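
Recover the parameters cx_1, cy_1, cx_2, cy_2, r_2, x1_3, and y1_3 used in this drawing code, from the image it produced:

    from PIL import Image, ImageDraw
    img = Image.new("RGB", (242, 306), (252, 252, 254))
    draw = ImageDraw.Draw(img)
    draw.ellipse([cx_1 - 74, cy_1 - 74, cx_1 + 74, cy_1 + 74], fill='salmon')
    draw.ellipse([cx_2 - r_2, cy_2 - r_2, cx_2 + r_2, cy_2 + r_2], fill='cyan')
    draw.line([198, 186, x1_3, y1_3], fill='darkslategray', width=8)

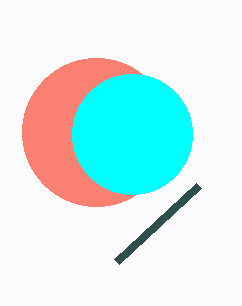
cx_1 = 96; cy_1 = 132; cx_2 = 132; cy_2 = 134; r_2 = 60; x1_3 = 116; y1_3 = 262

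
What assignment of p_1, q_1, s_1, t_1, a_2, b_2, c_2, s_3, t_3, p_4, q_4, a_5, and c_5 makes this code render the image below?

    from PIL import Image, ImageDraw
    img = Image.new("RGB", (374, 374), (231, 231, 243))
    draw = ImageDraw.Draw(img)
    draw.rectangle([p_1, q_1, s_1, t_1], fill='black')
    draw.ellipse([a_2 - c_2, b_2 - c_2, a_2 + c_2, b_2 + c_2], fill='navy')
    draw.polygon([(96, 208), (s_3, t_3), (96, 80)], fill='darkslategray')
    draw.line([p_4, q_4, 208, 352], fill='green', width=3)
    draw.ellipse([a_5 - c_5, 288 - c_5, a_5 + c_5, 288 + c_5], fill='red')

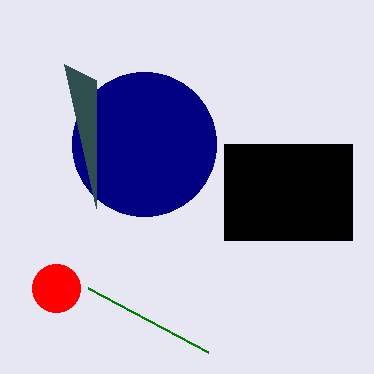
p_1 = 224
q_1 = 144
s_1 = 352
t_1 = 240
a_2 = 144
b_2 = 144
c_2 = 72
s_3 = 64
t_3 = 64
p_4 = 88
q_4 = 288
a_5 = 56
c_5 = 24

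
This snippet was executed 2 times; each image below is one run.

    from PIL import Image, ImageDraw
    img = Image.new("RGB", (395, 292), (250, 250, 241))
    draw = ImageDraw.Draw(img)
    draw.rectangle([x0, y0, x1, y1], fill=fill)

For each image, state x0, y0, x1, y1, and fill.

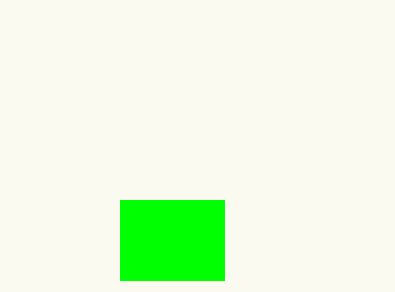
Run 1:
x0 = 120
y0 = 200
x1 = 224
y1 = 280
fill = 'lime'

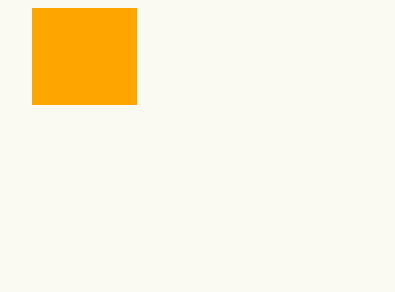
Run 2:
x0 = 32; y0 = 8; x1 = 136; y1 = 104; fill = 'orange'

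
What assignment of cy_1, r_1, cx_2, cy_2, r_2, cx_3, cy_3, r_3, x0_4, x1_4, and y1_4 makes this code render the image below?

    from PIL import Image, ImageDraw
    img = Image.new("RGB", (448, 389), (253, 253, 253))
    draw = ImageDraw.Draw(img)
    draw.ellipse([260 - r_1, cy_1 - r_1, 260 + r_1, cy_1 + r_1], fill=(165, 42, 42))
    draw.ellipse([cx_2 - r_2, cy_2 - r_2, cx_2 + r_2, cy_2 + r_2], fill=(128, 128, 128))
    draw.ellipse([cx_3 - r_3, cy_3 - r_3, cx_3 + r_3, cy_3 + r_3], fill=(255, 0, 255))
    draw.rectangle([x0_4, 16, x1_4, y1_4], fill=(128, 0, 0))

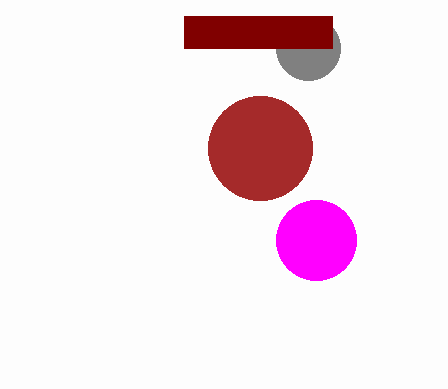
cy_1 = 148, r_1 = 52, cx_2 = 308, cy_2 = 48, r_2 = 32, cx_3 = 316, cy_3 = 240, r_3 = 40, x0_4 = 184, x1_4 = 332, y1_4 = 48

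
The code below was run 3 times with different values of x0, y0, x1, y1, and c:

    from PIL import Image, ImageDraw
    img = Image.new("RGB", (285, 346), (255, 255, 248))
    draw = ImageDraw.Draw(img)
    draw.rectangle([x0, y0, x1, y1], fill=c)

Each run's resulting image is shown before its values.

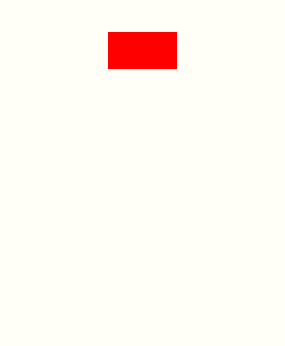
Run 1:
x0 = 108, y0 = 32, x1 = 176, y1 = 68, c = 'red'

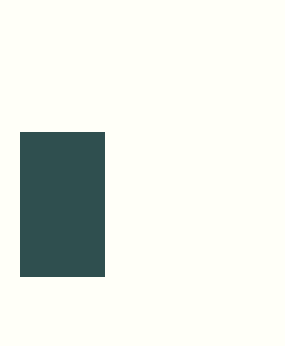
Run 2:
x0 = 20; y0 = 132; x1 = 104; y1 = 276; c = 'darkslategray'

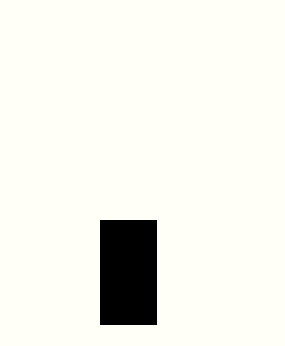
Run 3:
x0 = 100; y0 = 220; x1 = 156; y1 = 324; c = 'black'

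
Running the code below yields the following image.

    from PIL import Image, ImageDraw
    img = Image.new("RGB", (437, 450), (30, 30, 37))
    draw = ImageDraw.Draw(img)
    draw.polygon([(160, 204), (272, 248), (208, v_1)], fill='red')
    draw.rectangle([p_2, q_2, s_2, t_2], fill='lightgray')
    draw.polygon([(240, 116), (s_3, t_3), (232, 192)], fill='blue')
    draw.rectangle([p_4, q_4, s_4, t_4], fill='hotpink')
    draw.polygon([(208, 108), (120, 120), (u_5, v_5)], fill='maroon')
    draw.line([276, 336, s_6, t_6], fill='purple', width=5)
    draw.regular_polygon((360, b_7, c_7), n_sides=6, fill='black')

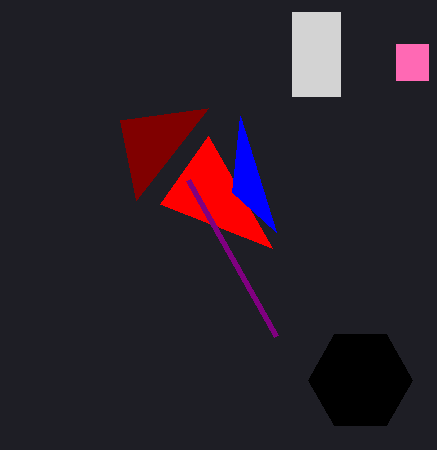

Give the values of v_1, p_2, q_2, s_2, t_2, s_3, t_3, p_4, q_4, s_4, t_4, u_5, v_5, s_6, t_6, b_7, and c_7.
v_1 = 136, p_2 = 292, q_2 = 12, s_2 = 340, t_2 = 96, s_3 = 276, t_3 = 232, p_4 = 396, q_4 = 44, s_4 = 428, t_4 = 80, u_5 = 136, v_5 = 200, s_6 = 188, t_6 = 180, b_7 = 380, c_7 = 52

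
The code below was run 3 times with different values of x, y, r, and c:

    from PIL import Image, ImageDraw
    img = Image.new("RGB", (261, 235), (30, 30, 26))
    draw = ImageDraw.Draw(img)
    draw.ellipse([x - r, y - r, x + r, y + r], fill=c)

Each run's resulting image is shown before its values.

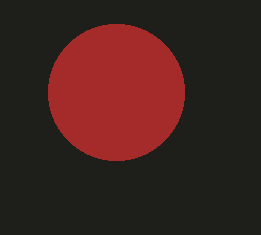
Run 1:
x = 116
y = 92
r = 68
c = 'brown'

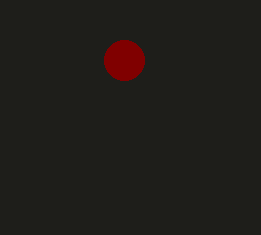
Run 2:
x = 124, y = 60, r = 20, c = 'maroon'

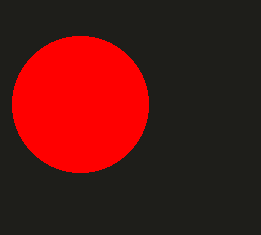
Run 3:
x = 80
y = 104
r = 68
c = 'red'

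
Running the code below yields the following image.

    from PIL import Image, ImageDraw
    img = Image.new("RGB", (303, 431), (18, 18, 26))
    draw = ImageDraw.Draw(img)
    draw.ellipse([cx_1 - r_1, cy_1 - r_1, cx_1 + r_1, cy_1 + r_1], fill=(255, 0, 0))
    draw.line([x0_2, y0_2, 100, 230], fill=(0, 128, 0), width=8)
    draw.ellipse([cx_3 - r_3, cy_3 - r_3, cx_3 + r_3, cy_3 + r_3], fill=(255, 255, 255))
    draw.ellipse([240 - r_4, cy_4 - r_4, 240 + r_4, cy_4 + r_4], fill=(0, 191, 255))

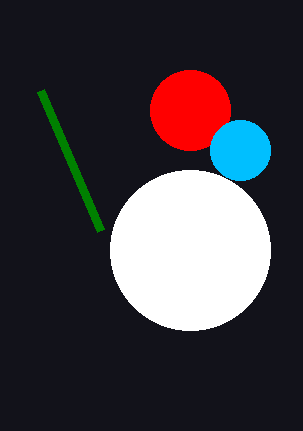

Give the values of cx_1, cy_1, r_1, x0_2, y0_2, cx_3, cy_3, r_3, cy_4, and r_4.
cx_1 = 190; cy_1 = 110; r_1 = 40; x0_2 = 40; y0_2 = 90; cx_3 = 190; cy_3 = 250; r_3 = 80; cy_4 = 150; r_4 = 30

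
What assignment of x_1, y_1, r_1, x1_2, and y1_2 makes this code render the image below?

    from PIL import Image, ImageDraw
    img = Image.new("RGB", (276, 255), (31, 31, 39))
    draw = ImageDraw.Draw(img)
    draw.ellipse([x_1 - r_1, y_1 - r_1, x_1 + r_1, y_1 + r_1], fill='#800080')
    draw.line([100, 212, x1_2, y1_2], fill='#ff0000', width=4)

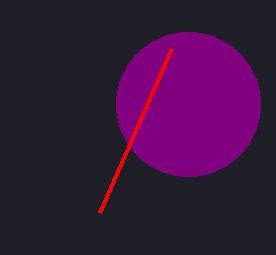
x_1 = 188
y_1 = 104
r_1 = 72
x1_2 = 172
y1_2 = 48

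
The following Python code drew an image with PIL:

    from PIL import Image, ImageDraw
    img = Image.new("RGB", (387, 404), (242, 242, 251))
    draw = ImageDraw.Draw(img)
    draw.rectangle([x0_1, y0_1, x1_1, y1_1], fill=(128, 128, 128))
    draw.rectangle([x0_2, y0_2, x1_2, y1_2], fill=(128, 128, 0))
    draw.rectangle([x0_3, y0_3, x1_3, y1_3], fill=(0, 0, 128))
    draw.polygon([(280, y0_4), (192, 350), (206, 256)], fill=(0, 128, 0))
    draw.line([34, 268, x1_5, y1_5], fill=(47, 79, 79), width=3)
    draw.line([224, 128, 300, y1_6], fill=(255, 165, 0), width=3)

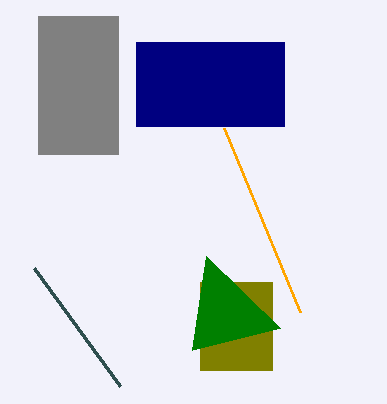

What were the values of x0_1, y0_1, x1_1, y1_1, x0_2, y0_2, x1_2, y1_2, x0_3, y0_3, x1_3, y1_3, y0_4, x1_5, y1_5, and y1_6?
x0_1 = 38
y0_1 = 16
x1_1 = 118
y1_1 = 154
x0_2 = 200
y0_2 = 282
x1_2 = 272
y1_2 = 370
x0_3 = 136
y0_3 = 42
x1_3 = 284
y1_3 = 126
y0_4 = 328
x1_5 = 120
y1_5 = 386
y1_6 = 312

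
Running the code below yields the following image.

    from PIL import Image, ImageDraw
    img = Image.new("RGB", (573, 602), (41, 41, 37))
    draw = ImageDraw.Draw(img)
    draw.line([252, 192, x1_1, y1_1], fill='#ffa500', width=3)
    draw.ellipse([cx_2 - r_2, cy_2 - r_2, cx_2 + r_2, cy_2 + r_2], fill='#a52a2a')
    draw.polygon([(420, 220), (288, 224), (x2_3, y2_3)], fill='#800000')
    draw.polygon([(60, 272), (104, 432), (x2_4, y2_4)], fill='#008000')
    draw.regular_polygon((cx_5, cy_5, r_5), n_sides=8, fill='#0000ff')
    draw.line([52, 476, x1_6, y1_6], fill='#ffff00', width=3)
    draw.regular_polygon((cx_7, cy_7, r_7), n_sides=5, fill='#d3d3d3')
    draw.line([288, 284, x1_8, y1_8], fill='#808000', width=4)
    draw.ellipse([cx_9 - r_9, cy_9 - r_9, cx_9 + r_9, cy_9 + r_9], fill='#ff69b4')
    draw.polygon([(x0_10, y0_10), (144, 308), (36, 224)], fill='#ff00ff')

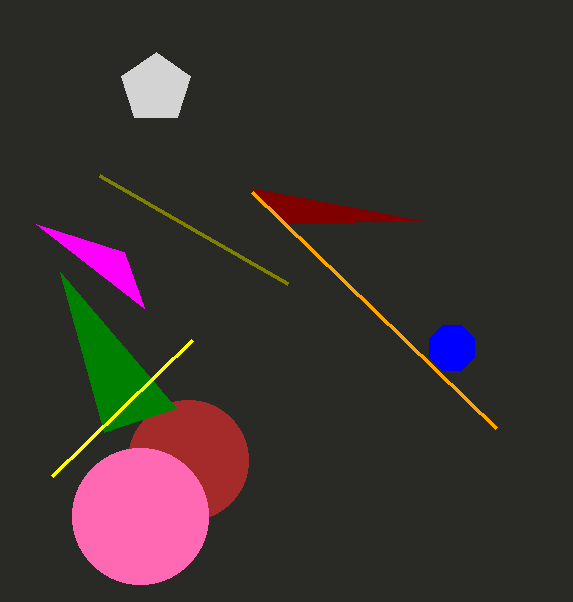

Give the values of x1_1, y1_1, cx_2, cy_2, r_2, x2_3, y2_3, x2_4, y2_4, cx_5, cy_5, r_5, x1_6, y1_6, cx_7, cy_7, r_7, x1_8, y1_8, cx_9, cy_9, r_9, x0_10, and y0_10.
x1_1 = 496, y1_1 = 428, cx_2 = 188, cy_2 = 460, r_2 = 60, x2_3 = 252, y2_3 = 188, x2_4 = 176, y2_4 = 408, cx_5 = 452, cy_5 = 348, r_5 = 24, x1_6 = 192, y1_6 = 340, cx_7 = 156, cy_7 = 88, r_7 = 36, x1_8 = 100, y1_8 = 176, cx_9 = 140, cy_9 = 516, r_9 = 68, x0_10 = 124, y0_10 = 252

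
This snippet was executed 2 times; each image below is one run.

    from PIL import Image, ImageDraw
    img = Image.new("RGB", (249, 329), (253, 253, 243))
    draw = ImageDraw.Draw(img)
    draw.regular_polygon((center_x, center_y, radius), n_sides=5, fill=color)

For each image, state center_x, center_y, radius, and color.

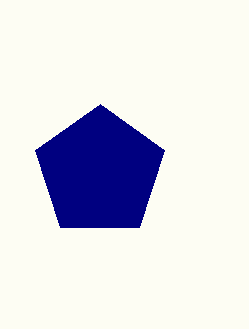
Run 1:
center_x = 100, center_y = 172, radius = 68, color = 'navy'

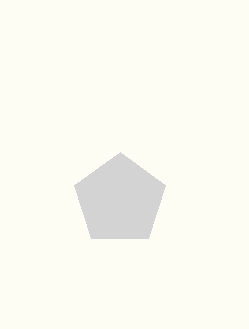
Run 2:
center_x = 120
center_y = 200
radius = 48
color = 'lightgray'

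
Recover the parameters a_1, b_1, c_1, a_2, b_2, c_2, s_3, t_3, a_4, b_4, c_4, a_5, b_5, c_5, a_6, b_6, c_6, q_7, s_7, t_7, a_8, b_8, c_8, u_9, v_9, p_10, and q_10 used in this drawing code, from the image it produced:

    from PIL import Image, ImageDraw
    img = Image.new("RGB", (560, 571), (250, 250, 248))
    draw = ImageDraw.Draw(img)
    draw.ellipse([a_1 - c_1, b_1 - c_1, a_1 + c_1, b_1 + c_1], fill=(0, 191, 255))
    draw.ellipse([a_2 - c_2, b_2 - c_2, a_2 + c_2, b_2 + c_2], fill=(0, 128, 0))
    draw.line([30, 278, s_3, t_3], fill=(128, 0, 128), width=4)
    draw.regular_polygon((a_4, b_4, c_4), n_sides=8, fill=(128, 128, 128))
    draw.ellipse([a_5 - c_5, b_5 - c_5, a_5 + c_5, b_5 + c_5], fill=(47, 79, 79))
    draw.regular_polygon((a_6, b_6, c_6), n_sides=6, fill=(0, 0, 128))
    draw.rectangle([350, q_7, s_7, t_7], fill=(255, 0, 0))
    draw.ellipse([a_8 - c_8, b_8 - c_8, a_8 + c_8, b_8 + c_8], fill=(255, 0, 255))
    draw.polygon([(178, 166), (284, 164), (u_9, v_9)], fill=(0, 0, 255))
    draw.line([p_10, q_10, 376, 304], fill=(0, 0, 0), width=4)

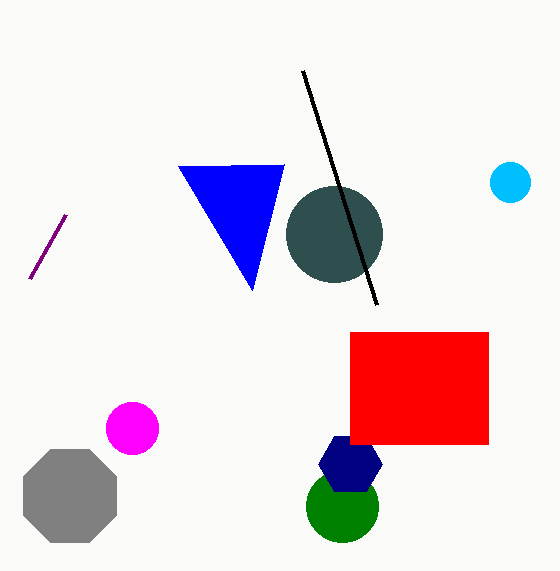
a_1 = 510, b_1 = 182, c_1 = 20, a_2 = 342, b_2 = 506, c_2 = 36, s_3 = 66, t_3 = 214, a_4 = 70, b_4 = 496, c_4 = 50, a_5 = 334, b_5 = 234, c_5 = 48, a_6 = 350, b_6 = 464, c_6 = 32, q_7 = 332, s_7 = 488, t_7 = 444, a_8 = 132, b_8 = 428, c_8 = 26, u_9 = 252, v_9 = 290, p_10 = 302, q_10 = 70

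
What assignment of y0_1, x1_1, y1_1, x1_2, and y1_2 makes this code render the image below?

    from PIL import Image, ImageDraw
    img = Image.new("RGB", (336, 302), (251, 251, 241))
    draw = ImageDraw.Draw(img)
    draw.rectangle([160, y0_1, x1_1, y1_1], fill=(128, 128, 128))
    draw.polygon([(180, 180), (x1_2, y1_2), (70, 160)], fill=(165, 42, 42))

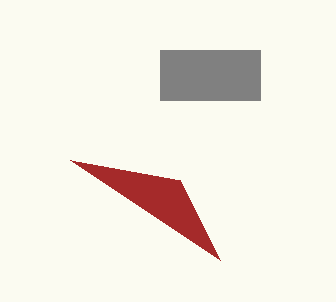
y0_1 = 50
x1_1 = 260
y1_1 = 100
x1_2 = 220
y1_2 = 260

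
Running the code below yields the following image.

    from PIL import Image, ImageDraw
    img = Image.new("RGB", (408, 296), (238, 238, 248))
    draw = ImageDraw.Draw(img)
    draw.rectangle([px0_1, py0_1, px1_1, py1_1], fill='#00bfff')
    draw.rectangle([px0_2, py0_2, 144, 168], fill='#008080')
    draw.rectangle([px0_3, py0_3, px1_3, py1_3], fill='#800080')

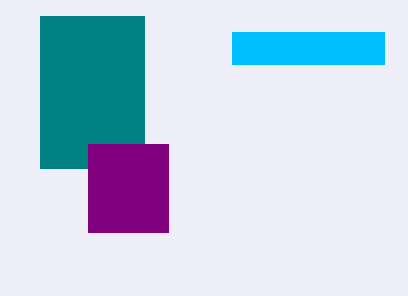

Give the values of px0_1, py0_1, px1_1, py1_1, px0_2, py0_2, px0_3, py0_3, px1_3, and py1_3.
px0_1 = 232
py0_1 = 32
px1_1 = 384
py1_1 = 64
px0_2 = 40
py0_2 = 16
px0_3 = 88
py0_3 = 144
px1_3 = 168
py1_3 = 232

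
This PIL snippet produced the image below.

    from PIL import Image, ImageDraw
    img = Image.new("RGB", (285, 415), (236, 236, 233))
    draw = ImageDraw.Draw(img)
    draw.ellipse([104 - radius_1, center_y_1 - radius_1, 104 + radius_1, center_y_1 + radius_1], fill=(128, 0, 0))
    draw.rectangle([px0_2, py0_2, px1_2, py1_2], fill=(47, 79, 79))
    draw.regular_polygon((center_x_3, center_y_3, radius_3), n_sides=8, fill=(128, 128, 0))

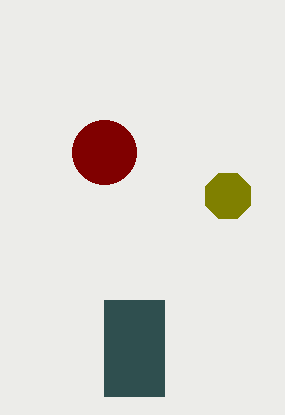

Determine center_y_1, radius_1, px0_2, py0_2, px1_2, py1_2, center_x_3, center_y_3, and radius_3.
center_y_1 = 152
radius_1 = 32
px0_2 = 104
py0_2 = 300
px1_2 = 164
py1_2 = 396
center_x_3 = 228
center_y_3 = 196
radius_3 = 24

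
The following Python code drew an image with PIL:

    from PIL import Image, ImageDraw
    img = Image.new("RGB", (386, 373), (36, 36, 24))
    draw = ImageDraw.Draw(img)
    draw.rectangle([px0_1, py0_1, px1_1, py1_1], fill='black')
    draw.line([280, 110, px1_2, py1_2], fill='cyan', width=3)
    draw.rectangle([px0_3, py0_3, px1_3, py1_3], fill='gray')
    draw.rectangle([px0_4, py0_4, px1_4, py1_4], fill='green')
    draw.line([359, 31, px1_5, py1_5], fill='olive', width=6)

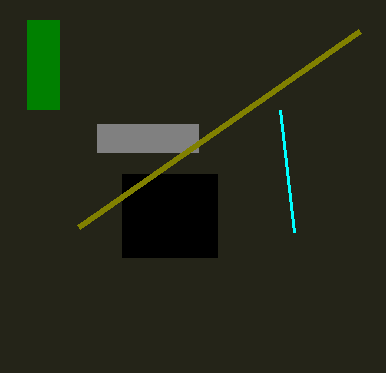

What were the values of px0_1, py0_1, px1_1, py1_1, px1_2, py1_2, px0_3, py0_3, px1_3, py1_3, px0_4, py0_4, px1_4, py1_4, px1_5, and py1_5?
px0_1 = 122, py0_1 = 174, px1_1 = 217, py1_1 = 257, px1_2 = 294, py1_2 = 232, px0_3 = 97, py0_3 = 124, px1_3 = 198, py1_3 = 152, px0_4 = 27, py0_4 = 20, px1_4 = 59, py1_4 = 109, px1_5 = 78, py1_5 = 227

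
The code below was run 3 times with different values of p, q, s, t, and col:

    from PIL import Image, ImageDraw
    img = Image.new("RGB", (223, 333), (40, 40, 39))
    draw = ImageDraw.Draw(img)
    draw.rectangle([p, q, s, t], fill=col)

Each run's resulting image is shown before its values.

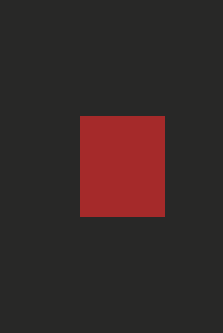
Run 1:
p = 80, q = 116, s = 164, t = 216, col = 'brown'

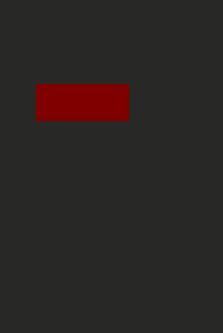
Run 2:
p = 36; q = 84; s = 128; t = 120; col = 'maroon'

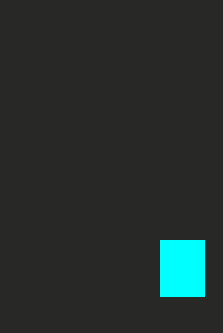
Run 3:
p = 160; q = 240; s = 204; t = 296; col = 'cyan'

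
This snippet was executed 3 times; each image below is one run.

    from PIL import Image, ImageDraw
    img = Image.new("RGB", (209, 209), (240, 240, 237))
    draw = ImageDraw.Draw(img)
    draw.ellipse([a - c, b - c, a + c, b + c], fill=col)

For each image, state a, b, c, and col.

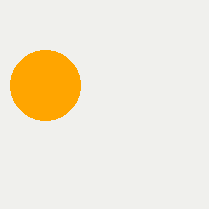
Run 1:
a = 45
b = 85
c = 35
col = 'orange'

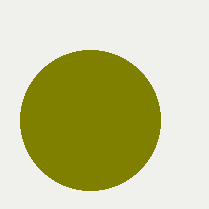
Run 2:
a = 90; b = 120; c = 70; col = 'olive'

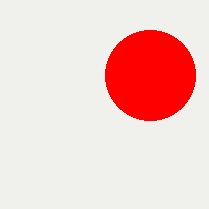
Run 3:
a = 150
b = 75
c = 45
col = 'red'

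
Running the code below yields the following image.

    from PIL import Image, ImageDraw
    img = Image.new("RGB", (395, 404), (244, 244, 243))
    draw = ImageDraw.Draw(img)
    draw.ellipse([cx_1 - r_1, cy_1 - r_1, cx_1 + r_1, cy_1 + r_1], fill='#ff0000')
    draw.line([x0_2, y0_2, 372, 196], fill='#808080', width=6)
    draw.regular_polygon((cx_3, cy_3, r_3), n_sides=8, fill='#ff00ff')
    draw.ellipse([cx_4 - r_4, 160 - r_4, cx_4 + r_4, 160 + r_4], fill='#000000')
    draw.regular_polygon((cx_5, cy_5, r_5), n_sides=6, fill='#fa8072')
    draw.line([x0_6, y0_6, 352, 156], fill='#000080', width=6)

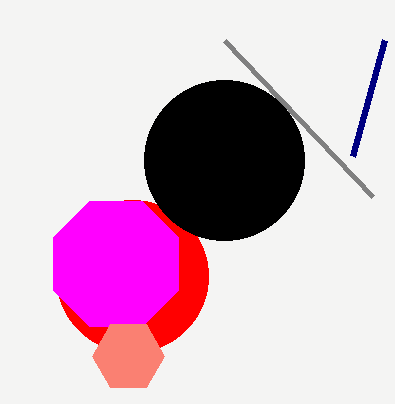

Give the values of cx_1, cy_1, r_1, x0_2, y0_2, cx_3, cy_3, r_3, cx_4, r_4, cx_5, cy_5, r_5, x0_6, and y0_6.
cx_1 = 132; cy_1 = 276; r_1 = 76; x0_2 = 224; y0_2 = 40; cx_3 = 116; cy_3 = 264; r_3 = 68; cx_4 = 224; r_4 = 80; cx_5 = 128; cy_5 = 356; r_5 = 36; x0_6 = 384; y0_6 = 40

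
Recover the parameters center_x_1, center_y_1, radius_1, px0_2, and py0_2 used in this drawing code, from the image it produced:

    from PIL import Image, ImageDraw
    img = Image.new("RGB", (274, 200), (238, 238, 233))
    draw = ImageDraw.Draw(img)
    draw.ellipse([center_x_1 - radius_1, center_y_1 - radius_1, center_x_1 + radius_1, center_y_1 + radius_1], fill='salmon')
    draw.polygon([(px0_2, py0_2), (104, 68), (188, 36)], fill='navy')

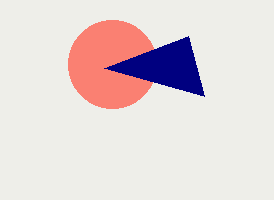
center_x_1 = 112, center_y_1 = 64, radius_1 = 44, px0_2 = 204, py0_2 = 96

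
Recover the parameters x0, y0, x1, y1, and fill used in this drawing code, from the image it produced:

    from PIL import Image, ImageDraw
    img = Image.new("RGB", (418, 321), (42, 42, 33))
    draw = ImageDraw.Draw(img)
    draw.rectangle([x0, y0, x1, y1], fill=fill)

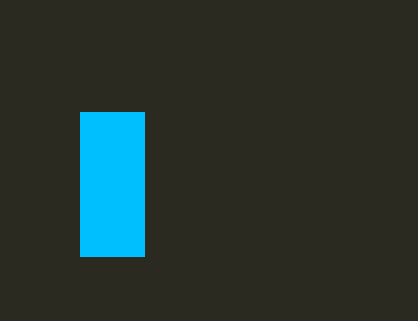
x0 = 80, y0 = 112, x1 = 144, y1 = 256, fill = 'deepskyblue'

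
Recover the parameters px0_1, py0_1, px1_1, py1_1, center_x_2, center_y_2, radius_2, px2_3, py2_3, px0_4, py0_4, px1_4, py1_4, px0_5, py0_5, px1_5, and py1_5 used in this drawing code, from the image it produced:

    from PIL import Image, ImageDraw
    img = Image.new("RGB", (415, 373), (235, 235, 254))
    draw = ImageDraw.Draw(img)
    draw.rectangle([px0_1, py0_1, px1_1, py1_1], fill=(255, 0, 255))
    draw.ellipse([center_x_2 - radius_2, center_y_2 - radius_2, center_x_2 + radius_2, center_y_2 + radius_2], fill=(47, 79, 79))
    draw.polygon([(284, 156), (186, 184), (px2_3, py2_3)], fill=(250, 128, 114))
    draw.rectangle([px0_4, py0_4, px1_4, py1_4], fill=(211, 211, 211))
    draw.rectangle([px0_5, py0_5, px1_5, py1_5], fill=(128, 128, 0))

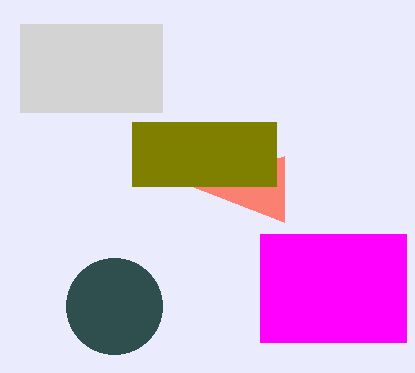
px0_1 = 260
py0_1 = 234
px1_1 = 406
py1_1 = 342
center_x_2 = 114
center_y_2 = 306
radius_2 = 48
px2_3 = 284
py2_3 = 222
px0_4 = 20
py0_4 = 24
px1_4 = 162
py1_4 = 112
px0_5 = 132
py0_5 = 122
px1_5 = 276
py1_5 = 186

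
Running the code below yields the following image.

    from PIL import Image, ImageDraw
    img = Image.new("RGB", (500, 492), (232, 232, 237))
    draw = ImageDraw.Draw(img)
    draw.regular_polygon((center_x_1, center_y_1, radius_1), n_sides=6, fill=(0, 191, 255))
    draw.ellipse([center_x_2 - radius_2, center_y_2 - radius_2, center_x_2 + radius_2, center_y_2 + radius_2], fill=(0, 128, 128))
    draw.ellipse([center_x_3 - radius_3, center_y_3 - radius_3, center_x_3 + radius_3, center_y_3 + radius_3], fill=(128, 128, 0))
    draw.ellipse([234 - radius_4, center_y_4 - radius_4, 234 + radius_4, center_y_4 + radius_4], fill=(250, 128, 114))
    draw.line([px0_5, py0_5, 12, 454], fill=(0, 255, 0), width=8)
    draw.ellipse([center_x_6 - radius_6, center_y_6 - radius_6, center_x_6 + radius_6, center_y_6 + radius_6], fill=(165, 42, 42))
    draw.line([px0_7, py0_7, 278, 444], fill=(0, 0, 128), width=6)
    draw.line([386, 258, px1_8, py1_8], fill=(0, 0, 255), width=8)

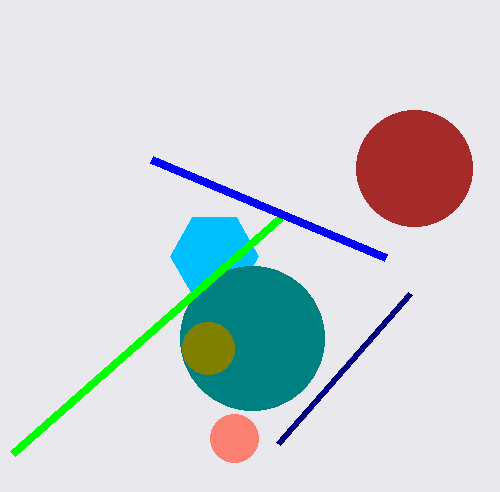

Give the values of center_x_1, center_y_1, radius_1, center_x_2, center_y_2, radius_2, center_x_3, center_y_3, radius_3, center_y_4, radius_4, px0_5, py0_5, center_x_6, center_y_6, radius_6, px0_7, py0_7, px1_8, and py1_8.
center_x_1 = 214; center_y_1 = 256; radius_1 = 44; center_x_2 = 252; center_y_2 = 338; radius_2 = 72; center_x_3 = 208; center_y_3 = 348; radius_3 = 26; center_y_4 = 438; radius_4 = 24; px0_5 = 280; py0_5 = 218; center_x_6 = 414; center_y_6 = 168; radius_6 = 58; px0_7 = 410; py0_7 = 294; px1_8 = 152; py1_8 = 160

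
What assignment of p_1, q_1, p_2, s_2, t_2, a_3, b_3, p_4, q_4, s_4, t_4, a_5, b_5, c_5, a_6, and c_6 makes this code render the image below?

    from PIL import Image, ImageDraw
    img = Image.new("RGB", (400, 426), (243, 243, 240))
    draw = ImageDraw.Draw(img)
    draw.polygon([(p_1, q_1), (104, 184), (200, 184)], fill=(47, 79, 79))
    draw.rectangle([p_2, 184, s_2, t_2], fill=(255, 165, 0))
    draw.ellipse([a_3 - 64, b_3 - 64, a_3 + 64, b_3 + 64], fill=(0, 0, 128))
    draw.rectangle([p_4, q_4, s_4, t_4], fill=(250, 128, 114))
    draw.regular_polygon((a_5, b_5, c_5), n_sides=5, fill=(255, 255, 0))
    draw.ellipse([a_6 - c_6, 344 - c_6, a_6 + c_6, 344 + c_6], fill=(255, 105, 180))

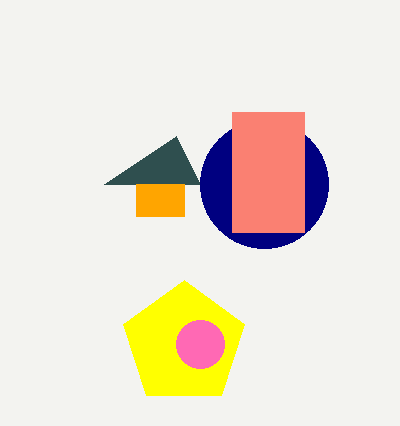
p_1 = 176
q_1 = 136
p_2 = 136
s_2 = 184
t_2 = 216
a_3 = 264
b_3 = 184
p_4 = 232
q_4 = 112
s_4 = 304
t_4 = 232
a_5 = 184
b_5 = 344
c_5 = 64
a_6 = 200
c_6 = 24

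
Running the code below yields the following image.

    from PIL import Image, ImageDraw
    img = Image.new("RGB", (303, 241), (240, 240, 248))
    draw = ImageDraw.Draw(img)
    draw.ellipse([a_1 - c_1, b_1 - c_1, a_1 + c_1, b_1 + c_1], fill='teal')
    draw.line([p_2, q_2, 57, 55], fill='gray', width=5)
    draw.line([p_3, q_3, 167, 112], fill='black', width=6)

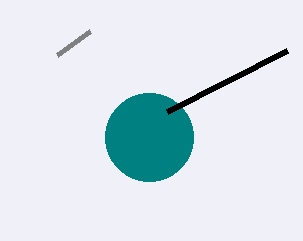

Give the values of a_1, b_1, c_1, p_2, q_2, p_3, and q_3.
a_1 = 149; b_1 = 137; c_1 = 44; p_2 = 90; q_2 = 31; p_3 = 287; q_3 = 51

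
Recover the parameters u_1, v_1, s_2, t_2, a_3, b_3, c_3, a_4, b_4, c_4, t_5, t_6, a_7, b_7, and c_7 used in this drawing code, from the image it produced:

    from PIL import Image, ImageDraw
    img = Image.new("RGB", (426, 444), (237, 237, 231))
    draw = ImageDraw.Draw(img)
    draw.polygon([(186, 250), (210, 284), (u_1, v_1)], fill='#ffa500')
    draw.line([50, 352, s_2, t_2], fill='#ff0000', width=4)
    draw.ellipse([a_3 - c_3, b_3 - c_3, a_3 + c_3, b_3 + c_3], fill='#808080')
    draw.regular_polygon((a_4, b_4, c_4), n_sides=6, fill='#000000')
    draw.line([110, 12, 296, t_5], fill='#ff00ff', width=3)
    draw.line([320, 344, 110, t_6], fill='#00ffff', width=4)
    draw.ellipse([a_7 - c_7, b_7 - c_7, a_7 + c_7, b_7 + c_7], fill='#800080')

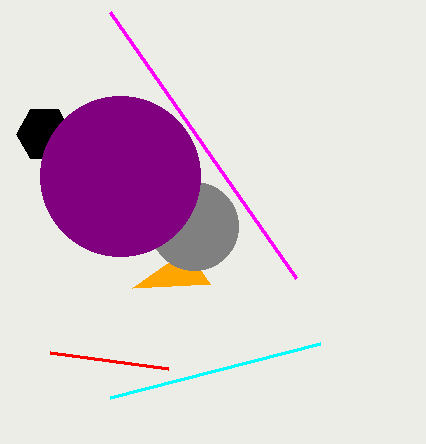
u_1 = 132, v_1 = 288, s_2 = 168, t_2 = 368, a_3 = 194, b_3 = 226, c_3 = 44, a_4 = 44, b_4 = 134, c_4 = 28, t_5 = 278, t_6 = 398, a_7 = 120, b_7 = 176, c_7 = 80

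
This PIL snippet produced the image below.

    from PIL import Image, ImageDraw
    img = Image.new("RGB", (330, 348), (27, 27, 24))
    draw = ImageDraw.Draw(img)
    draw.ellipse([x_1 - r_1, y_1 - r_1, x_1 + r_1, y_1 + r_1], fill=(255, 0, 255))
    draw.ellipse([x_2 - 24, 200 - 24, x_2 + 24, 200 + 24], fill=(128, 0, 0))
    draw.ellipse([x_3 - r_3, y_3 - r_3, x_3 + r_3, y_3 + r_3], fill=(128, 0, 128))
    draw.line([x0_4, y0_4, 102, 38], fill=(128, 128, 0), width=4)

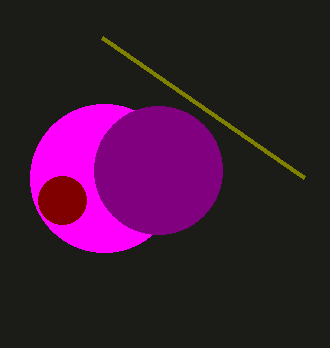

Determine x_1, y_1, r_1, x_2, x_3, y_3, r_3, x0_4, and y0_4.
x_1 = 104
y_1 = 178
r_1 = 74
x_2 = 62
x_3 = 158
y_3 = 170
r_3 = 64
x0_4 = 304
y0_4 = 178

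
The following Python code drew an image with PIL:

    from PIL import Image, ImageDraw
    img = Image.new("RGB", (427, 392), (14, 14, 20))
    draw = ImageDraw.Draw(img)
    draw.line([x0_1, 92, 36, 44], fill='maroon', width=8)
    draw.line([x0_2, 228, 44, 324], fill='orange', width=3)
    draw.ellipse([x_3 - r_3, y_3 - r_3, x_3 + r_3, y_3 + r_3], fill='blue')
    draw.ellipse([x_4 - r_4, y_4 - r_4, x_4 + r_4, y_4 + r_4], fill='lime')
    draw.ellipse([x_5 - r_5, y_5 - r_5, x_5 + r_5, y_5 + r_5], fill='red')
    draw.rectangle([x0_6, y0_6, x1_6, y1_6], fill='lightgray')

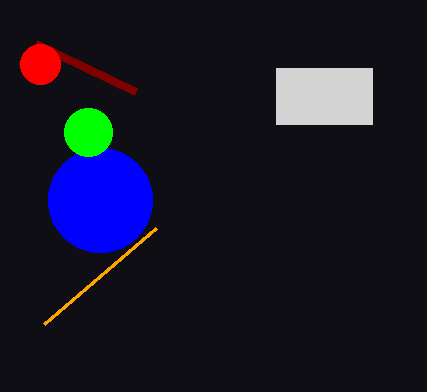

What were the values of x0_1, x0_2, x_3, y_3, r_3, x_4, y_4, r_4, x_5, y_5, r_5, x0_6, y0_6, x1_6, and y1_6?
x0_1 = 136, x0_2 = 156, x_3 = 100, y_3 = 200, r_3 = 52, x_4 = 88, y_4 = 132, r_4 = 24, x_5 = 40, y_5 = 64, r_5 = 20, x0_6 = 276, y0_6 = 68, x1_6 = 372, y1_6 = 124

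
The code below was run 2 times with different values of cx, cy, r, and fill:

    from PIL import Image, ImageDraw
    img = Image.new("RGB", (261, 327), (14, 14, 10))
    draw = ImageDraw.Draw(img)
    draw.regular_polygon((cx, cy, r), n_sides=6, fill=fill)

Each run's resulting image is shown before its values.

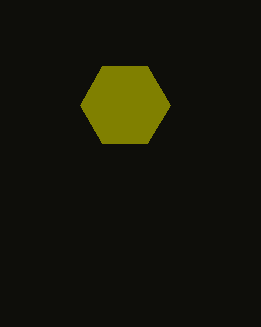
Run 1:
cx = 125; cy = 105; r = 45; fill = 'olive'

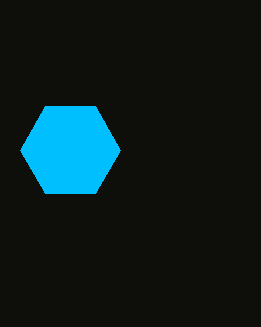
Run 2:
cx = 70, cy = 150, r = 50, fill = 'deepskyblue'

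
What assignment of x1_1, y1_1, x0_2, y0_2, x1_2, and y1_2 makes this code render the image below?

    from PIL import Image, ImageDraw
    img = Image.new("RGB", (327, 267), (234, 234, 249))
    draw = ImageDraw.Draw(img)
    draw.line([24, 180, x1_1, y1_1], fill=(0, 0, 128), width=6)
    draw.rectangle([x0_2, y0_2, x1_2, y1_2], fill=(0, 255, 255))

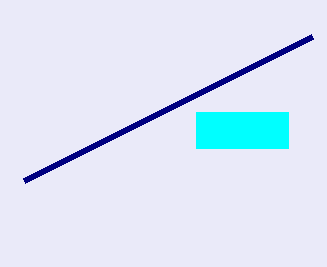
x1_1 = 312
y1_1 = 36
x0_2 = 196
y0_2 = 112
x1_2 = 288
y1_2 = 148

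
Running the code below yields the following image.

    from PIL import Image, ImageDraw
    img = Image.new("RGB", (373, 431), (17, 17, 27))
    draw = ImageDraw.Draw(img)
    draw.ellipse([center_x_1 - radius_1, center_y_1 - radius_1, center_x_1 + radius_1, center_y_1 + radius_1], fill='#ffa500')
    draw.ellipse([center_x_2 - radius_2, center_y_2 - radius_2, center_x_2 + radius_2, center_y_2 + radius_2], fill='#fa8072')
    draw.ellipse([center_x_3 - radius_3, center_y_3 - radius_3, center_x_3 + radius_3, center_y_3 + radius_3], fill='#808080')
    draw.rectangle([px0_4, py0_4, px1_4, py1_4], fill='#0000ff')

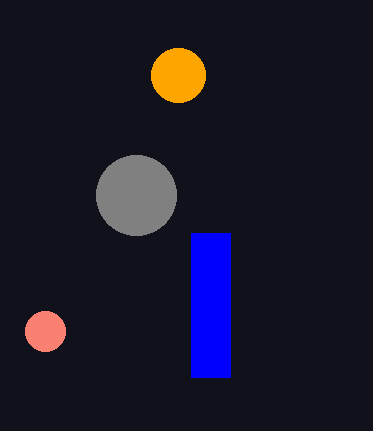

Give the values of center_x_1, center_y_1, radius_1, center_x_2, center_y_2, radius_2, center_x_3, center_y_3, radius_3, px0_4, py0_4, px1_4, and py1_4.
center_x_1 = 178; center_y_1 = 75; radius_1 = 27; center_x_2 = 45; center_y_2 = 331; radius_2 = 20; center_x_3 = 136; center_y_3 = 195; radius_3 = 40; px0_4 = 191; py0_4 = 233; px1_4 = 230; py1_4 = 377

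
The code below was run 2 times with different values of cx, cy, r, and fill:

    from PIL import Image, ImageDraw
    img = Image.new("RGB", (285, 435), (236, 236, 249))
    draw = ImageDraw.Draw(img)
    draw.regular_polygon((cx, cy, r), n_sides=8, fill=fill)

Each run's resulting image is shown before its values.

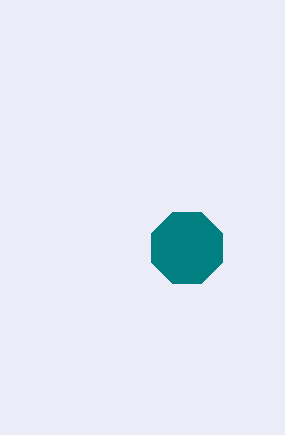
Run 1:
cx = 187; cy = 248; r = 38; fill = 'teal'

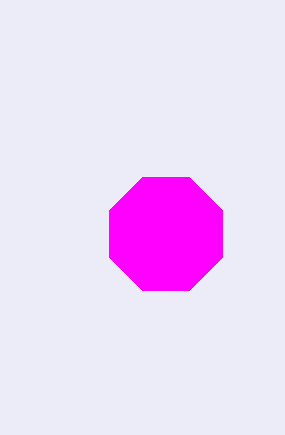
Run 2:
cx = 166
cy = 234
r = 61
fill = 'magenta'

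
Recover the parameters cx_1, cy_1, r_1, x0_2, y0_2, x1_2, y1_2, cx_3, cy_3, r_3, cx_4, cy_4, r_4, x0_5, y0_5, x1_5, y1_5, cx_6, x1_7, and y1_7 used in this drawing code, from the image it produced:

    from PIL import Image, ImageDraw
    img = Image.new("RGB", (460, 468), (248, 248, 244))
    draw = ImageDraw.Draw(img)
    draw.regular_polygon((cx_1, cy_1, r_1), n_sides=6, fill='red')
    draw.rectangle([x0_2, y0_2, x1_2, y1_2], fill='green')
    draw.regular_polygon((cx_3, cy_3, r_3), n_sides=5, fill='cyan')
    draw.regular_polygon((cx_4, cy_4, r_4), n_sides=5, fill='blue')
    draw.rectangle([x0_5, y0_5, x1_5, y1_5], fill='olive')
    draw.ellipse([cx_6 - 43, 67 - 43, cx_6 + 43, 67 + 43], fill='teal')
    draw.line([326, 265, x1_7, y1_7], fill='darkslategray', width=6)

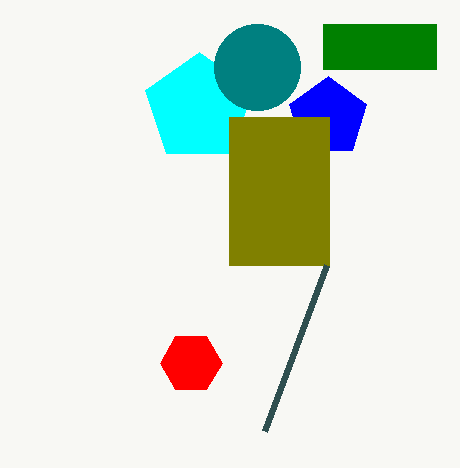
cx_1 = 191; cy_1 = 363; r_1 = 31; x0_2 = 323; y0_2 = 24; x1_2 = 436; y1_2 = 69; cx_3 = 199; cy_3 = 108; r_3 = 56; cx_4 = 328; cy_4 = 117; r_4 = 41; x0_5 = 229; y0_5 = 117; x1_5 = 329; y1_5 = 265; cx_6 = 257; x1_7 = 264; y1_7 = 431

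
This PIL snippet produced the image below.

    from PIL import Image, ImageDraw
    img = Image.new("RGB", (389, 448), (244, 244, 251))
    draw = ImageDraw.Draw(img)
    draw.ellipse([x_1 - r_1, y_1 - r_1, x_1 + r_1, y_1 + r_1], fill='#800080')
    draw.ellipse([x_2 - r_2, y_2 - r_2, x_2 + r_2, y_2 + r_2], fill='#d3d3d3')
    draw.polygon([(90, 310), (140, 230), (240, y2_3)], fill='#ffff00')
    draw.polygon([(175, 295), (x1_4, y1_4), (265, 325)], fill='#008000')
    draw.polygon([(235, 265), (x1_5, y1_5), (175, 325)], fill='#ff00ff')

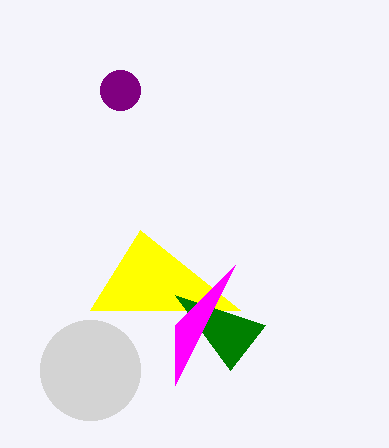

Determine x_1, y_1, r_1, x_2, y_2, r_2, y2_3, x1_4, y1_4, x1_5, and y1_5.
x_1 = 120, y_1 = 90, r_1 = 20, x_2 = 90, y_2 = 370, r_2 = 50, y2_3 = 310, x1_4 = 230, y1_4 = 370, x1_5 = 175, y1_5 = 385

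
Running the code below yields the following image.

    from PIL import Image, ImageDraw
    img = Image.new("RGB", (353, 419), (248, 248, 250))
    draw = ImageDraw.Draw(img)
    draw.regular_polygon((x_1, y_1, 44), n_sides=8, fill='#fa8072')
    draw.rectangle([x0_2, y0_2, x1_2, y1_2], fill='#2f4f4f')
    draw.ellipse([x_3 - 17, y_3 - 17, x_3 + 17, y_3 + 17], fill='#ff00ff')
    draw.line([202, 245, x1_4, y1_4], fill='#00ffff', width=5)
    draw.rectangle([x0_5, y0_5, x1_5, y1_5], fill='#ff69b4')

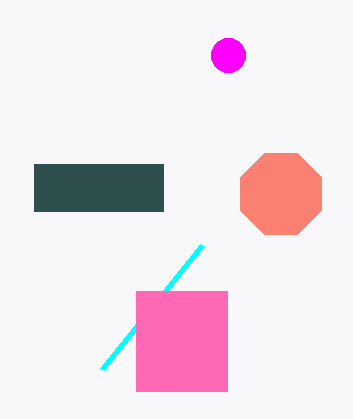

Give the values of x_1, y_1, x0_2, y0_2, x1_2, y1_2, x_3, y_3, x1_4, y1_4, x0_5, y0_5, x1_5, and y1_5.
x_1 = 281, y_1 = 194, x0_2 = 34, y0_2 = 164, x1_2 = 163, y1_2 = 211, x_3 = 228, y_3 = 55, x1_4 = 102, y1_4 = 369, x0_5 = 136, y0_5 = 291, x1_5 = 227, y1_5 = 391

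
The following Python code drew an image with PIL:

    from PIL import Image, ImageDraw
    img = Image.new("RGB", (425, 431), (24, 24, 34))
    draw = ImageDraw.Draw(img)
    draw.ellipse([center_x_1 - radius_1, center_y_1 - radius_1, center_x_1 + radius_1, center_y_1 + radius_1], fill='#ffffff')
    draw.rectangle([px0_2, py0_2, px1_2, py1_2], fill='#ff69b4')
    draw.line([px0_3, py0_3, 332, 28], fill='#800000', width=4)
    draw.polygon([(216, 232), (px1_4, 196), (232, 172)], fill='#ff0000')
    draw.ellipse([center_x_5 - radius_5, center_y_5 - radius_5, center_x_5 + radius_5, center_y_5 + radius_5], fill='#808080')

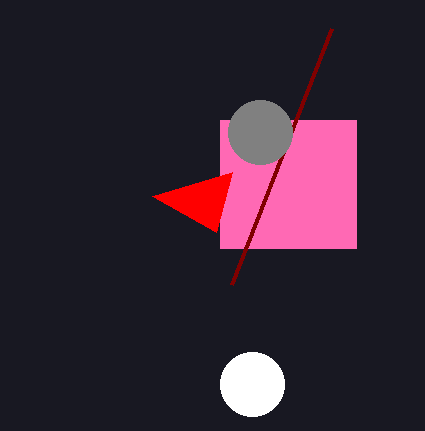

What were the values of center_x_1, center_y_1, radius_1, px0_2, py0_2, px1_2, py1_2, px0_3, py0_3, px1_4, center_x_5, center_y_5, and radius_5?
center_x_1 = 252
center_y_1 = 384
radius_1 = 32
px0_2 = 220
py0_2 = 120
px1_2 = 356
py1_2 = 248
px0_3 = 232
py0_3 = 284
px1_4 = 152
center_x_5 = 260
center_y_5 = 132
radius_5 = 32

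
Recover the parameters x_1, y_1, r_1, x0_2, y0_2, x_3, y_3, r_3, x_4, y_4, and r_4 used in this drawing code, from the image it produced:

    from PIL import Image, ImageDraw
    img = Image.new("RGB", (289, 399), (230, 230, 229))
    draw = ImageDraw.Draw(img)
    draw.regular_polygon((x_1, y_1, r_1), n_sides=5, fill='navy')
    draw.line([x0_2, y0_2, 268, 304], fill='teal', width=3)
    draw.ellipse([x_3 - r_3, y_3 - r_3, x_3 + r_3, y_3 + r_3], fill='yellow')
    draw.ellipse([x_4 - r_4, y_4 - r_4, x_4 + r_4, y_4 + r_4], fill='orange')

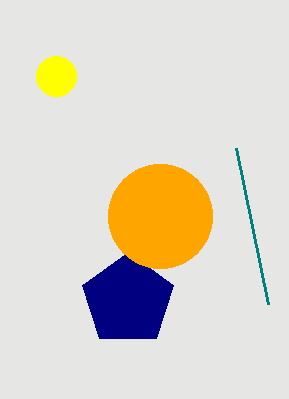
x_1 = 128
y_1 = 300
r_1 = 48
x0_2 = 236
y0_2 = 148
x_3 = 56
y_3 = 76
r_3 = 20
x_4 = 160
y_4 = 216
r_4 = 52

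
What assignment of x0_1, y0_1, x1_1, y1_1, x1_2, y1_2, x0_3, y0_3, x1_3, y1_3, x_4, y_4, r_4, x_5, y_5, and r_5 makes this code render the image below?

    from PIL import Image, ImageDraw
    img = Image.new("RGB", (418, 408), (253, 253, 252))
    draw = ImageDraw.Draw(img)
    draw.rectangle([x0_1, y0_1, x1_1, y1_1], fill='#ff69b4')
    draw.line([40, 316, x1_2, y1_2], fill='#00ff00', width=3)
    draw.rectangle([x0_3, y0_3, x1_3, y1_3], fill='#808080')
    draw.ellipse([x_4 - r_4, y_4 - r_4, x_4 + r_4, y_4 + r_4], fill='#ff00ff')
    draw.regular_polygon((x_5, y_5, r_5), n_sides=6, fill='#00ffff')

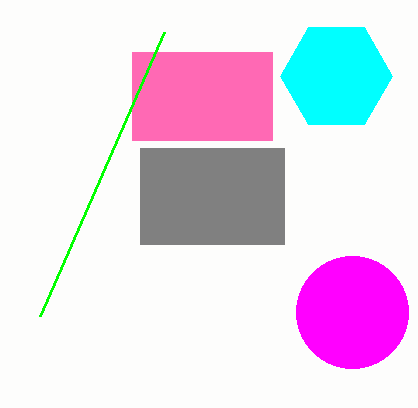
x0_1 = 132
y0_1 = 52
x1_1 = 272
y1_1 = 140
x1_2 = 164
y1_2 = 32
x0_3 = 140
y0_3 = 148
x1_3 = 284
y1_3 = 244
x_4 = 352
y_4 = 312
r_4 = 56
x_5 = 336
y_5 = 76
r_5 = 56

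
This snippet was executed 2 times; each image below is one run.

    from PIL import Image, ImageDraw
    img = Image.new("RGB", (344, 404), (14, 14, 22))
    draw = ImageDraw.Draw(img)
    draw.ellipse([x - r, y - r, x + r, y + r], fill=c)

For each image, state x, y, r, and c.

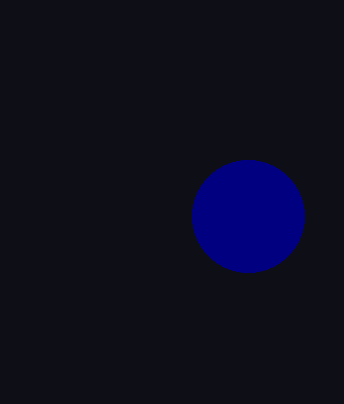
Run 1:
x = 248
y = 216
r = 56
c = 'navy'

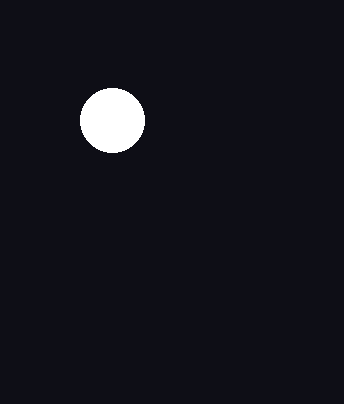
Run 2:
x = 112
y = 120
r = 32
c = 'white'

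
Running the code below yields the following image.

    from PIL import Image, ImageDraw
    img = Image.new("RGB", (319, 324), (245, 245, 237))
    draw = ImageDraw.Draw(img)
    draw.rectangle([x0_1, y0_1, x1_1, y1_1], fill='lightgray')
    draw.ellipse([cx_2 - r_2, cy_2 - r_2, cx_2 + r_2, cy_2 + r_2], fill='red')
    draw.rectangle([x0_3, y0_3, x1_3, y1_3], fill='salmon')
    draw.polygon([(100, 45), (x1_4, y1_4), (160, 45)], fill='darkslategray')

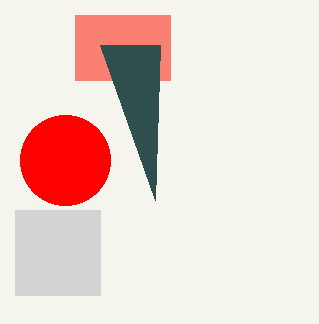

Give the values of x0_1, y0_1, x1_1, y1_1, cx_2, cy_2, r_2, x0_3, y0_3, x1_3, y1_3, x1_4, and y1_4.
x0_1 = 15
y0_1 = 210
x1_1 = 100
y1_1 = 295
cx_2 = 65
cy_2 = 160
r_2 = 45
x0_3 = 75
y0_3 = 15
x1_3 = 170
y1_3 = 80
x1_4 = 155
y1_4 = 200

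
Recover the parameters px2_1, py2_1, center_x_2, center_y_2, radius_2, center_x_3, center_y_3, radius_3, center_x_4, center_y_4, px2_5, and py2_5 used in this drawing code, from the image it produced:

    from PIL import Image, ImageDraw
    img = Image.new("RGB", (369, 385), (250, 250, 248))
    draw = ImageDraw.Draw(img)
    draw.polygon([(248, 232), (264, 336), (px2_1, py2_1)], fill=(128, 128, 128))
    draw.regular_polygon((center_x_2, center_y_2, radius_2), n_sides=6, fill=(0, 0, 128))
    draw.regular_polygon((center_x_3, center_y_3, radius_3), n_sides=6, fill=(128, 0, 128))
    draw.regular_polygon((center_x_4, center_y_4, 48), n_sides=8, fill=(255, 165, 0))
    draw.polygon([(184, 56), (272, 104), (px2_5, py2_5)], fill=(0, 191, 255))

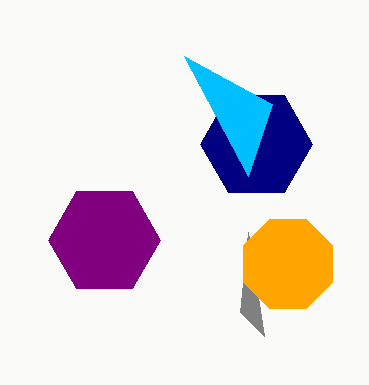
px2_1 = 240; py2_1 = 312; center_x_2 = 256; center_y_2 = 144; radius_2 = 56; center_x_3 = 104; center_y_3 = 240; radius_3 = 56; center_x_4 = 288; center_y_4 = 264; px2_5 = 248; py2_5 = 176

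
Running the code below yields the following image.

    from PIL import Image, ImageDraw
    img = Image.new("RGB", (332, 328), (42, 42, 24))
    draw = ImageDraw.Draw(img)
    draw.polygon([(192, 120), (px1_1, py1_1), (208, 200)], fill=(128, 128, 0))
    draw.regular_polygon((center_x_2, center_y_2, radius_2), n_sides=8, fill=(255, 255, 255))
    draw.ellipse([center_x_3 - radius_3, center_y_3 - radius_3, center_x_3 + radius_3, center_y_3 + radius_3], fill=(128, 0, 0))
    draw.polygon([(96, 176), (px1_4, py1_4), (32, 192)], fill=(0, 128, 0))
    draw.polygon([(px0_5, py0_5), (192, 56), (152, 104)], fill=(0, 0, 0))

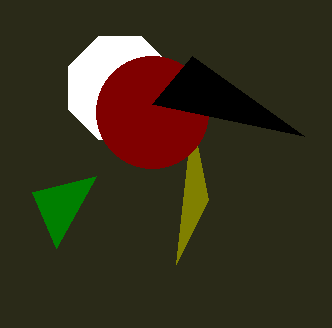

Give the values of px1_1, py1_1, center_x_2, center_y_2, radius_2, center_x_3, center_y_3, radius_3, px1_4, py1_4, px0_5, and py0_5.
px1_1 = 176; py1_1 = 264; center_x_2 = 120; center_y_2 = 88; radius_2 = 56; center_x_3 = 152; center_y_3 = 112; radius_3 = 56; px1_4 = 56; py1_4 = 248; px0_5 = 304; py0_5 = 136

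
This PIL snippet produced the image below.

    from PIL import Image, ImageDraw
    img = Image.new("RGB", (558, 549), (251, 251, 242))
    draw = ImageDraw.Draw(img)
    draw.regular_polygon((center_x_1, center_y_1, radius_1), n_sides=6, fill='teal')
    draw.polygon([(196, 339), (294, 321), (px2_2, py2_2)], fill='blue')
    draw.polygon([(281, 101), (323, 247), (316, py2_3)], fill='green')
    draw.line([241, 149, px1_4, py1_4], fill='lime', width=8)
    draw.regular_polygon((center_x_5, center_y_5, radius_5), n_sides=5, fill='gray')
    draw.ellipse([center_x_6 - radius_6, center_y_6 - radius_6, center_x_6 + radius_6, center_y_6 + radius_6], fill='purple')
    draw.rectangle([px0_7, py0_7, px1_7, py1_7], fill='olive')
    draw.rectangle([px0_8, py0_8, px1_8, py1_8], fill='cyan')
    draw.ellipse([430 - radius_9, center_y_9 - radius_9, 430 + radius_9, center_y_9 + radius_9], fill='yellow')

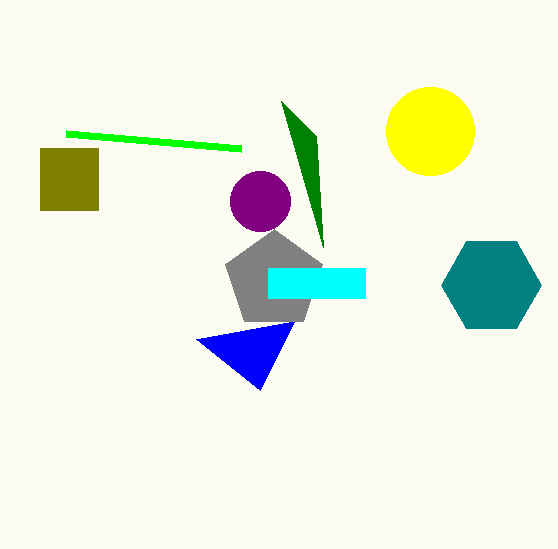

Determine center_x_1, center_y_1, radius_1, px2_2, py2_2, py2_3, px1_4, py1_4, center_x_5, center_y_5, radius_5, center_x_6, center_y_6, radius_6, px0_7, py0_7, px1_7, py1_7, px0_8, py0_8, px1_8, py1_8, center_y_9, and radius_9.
center_x_1 = 491
center_y_1 = 285
radius_1 = 50
px2_2 = 260
py2_2 = 390
py2_3 = 136
px1_4 = 66
py1_4 = 134
center_x_5 = 274
center_y_5 = 280
radius_5 = 51
center_x_6 = 260
center_y_6 = 201
radius_6 = 30
px0_7 = 40
py0_7 = 148
px1_7 = 98
py1_7 = 210
px0_8 = 268
py0_8 = 268
px1_8 = 365
py1_8 = 298
center_y_9 = 131
radius_9 = 44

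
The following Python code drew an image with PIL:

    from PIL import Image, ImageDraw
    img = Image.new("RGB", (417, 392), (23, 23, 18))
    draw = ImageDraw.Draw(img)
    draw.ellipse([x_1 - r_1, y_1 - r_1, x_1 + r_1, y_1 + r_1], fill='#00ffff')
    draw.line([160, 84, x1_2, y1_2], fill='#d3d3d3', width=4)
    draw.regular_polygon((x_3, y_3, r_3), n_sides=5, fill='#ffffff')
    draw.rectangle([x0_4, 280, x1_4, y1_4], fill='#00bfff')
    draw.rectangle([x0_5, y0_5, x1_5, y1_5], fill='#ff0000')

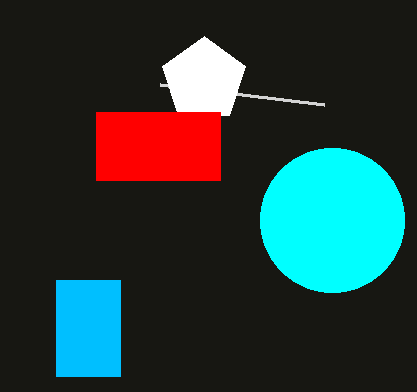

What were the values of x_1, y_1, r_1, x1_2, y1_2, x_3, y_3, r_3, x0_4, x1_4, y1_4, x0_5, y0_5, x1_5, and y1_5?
x_1 = 332, y_1 = 220, r_1 = 72, x1_2 = 324, y1_2 = 104, x_3 = 204, y_3 = 80, r_3 = 44, x0_4 = 56, x1_4 = 120, y1_4 = 376, x0_5 = 96, y0_5 = 112, x1_5 = 220, y1_5 = 180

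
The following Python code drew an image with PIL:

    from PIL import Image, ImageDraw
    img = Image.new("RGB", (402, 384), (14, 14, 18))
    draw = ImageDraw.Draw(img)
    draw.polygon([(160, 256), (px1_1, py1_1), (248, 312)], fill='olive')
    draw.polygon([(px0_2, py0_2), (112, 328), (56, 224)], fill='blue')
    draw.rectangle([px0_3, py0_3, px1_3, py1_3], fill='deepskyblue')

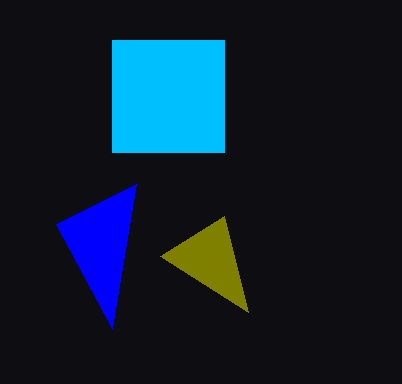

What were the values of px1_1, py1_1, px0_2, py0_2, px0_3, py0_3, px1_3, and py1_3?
px1_1 = 224; py1_1 = 216; px0_2 = 136; py0_2 = 184; px0_3 = 112; py0_3 = 40; px1_3 = 224; py1_3 = 152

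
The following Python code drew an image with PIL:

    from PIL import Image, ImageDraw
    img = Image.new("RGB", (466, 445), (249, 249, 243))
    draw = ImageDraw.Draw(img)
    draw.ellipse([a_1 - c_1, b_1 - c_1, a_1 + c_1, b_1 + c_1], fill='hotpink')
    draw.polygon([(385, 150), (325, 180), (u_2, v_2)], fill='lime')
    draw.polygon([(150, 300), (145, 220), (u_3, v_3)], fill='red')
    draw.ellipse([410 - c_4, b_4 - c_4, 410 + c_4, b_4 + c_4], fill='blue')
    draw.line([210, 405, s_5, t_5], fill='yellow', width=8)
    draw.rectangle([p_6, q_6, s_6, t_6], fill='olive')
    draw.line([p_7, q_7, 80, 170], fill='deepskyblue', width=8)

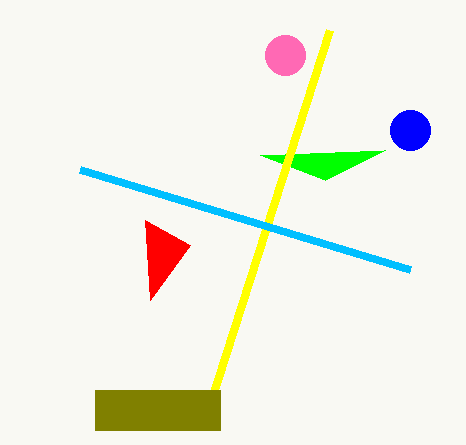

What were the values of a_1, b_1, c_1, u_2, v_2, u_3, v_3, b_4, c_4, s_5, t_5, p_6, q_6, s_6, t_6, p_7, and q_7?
a_1 = 285; b_1 = 55; c_1 = 20; u_2 = 260; v_2 = 155; u_3 = 190; v_3 = 245; b_4 = 130; c_4 = 20; s_5 = 330; t_5 = 30; p_6 = 95; q_6 = 390; s_6 = 220; t_6 = 430; p_7 = 410; q_7 = 270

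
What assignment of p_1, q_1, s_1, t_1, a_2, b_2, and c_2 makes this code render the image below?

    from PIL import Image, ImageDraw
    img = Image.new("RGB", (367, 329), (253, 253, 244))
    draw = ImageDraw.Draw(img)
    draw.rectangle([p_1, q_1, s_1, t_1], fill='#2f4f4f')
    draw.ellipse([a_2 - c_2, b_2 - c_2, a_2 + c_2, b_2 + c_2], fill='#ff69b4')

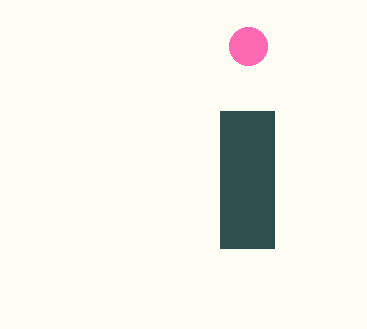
p_1 = 220; q_1 = 111; s_1 = 274; t_1 = 248; a_2 = 248; b_2 = 46; c_2 = 19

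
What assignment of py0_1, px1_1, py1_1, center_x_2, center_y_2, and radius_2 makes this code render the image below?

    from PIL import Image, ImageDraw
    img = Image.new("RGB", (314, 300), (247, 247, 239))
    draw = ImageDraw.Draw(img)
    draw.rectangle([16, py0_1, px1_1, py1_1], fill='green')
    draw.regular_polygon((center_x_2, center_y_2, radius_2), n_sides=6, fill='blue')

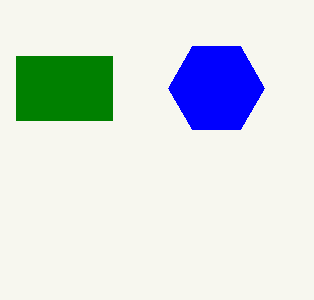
py0_1 = 56
px1_1 = 112
py1_1 = 120
center_x_2 = 216
center_y_2 = 88
radius_2 = 48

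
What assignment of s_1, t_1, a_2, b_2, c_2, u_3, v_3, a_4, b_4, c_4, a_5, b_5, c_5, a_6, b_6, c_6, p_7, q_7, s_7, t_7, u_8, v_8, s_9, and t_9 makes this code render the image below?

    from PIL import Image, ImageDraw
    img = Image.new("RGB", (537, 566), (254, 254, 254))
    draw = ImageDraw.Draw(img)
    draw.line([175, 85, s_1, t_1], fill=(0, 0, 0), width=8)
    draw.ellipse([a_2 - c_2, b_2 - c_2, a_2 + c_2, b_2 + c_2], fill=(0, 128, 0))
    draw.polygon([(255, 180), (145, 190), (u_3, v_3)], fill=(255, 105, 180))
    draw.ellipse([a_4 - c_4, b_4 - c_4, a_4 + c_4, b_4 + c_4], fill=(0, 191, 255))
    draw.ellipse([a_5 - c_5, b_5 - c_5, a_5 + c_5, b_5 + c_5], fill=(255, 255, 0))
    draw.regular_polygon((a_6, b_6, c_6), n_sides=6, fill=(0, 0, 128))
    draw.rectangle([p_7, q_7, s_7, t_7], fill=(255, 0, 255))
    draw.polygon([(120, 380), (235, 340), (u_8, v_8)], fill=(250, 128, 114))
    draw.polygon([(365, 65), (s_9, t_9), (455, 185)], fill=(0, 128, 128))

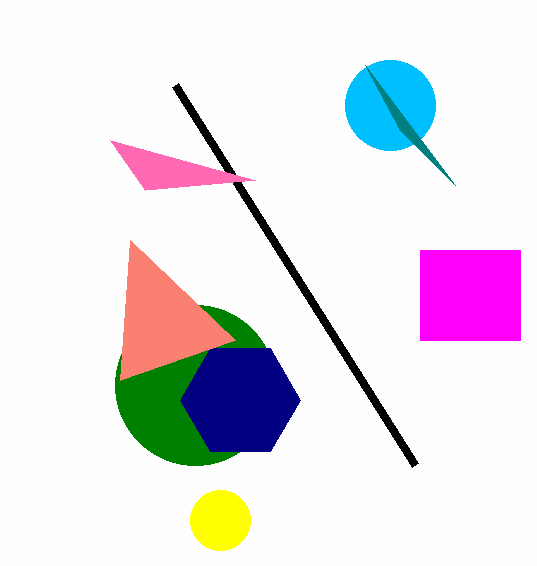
s_1 = 415
t_1 = 465
a_2 = 195
b_2 = 385
c_2 = 80
u_3 = 110
v_3 = 140
a_4 = 390
b_4 = 105
c_4 = 45
a_5 = 220
b_5 = 520
c_5 = 30
a_6 = 240
b_6 = 400
c_6 = 60
p_7 = 420
q_7 = 250
s_7 = 520
t_7 = 340
u_8 = 130
v_8 = 240
s_9 = 400
t_9 = 130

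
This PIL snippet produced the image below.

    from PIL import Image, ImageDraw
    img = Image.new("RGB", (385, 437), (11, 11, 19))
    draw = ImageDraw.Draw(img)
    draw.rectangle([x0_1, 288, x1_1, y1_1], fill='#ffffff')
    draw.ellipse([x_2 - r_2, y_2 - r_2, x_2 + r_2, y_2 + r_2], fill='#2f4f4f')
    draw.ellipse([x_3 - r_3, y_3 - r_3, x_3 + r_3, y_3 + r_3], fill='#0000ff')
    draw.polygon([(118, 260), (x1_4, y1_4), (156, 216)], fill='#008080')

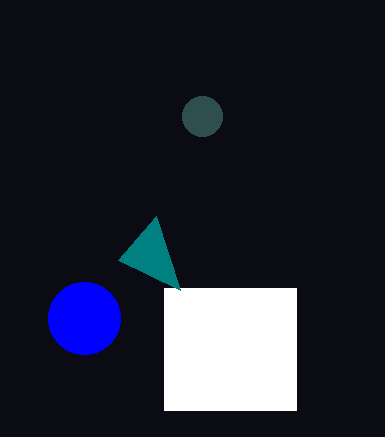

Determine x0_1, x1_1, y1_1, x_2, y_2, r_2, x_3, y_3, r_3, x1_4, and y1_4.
x0_1 = 164, x1_1 = 296, y1_1 = 410, x_2 = 202, y_2 = 116, r_2 = 20, x_3 = 84, y_3 = 318, r_3 = 36, x1_4 = 180, y1_4 = 290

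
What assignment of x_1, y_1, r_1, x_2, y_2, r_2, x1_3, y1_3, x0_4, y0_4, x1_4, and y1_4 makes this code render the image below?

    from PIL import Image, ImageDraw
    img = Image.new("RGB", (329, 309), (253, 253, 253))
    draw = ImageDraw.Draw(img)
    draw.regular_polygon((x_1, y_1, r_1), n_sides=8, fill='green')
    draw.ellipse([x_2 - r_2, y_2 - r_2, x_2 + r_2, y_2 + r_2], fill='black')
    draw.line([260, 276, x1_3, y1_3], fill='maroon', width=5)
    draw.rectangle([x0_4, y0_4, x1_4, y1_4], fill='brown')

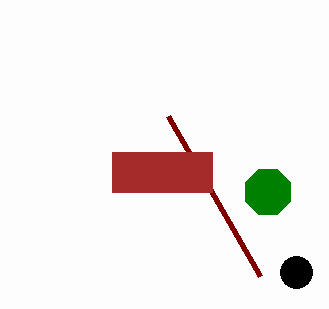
x_1 = 268, y_1 = 192, r_1 = 24, x_2 = 296, y_2 = 272, r_2 = 16, x1_3 = 168, y1_3 = 116, x0_4 = 112, y0_4 = 152, x1_4 = 212, y1_4 = 192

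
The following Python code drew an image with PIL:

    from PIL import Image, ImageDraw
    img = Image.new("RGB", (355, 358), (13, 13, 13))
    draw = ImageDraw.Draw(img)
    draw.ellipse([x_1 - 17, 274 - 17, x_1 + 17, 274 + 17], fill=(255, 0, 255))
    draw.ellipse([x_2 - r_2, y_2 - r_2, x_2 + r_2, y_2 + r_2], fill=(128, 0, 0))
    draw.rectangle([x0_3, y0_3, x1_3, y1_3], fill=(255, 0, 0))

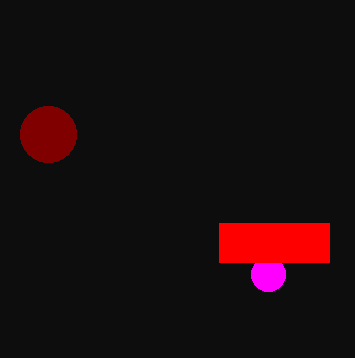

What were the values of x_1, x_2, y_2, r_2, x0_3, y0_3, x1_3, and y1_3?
x_1 = 268; x_2 = 48; y_2 = 134; r_2 = 28; x0_3 = 219; y0_3 = 223; x1_3 = 329; y1_3 = 262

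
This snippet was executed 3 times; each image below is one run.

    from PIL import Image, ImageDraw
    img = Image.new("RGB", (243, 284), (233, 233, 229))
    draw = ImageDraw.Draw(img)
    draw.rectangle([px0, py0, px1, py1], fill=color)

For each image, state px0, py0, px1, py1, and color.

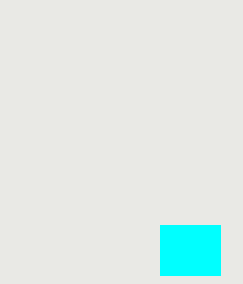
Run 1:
px0 = 160, py0 = 225, px1 = 220, py1 = 275, color = 'cyan'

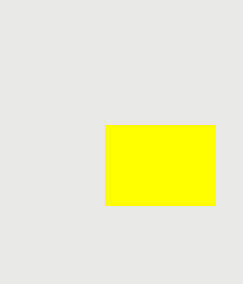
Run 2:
px0 = 105
py0 = 125
px1 = 215
py1 = 205
color = 'yellow'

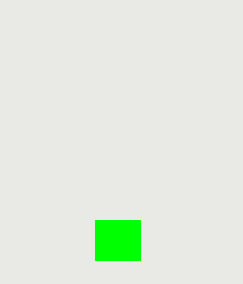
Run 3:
px0 = 95, py0 = 220, px1 = 140, py1 = 260, color = 'lime'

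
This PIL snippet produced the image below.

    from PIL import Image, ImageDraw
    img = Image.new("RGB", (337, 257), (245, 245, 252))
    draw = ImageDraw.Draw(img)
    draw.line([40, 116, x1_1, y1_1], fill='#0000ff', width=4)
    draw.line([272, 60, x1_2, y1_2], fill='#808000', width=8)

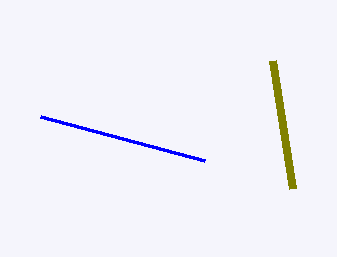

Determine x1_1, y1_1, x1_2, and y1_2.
x1_1 = 204; y1_1 = 160; x1_2 = 292; y1_2 = 188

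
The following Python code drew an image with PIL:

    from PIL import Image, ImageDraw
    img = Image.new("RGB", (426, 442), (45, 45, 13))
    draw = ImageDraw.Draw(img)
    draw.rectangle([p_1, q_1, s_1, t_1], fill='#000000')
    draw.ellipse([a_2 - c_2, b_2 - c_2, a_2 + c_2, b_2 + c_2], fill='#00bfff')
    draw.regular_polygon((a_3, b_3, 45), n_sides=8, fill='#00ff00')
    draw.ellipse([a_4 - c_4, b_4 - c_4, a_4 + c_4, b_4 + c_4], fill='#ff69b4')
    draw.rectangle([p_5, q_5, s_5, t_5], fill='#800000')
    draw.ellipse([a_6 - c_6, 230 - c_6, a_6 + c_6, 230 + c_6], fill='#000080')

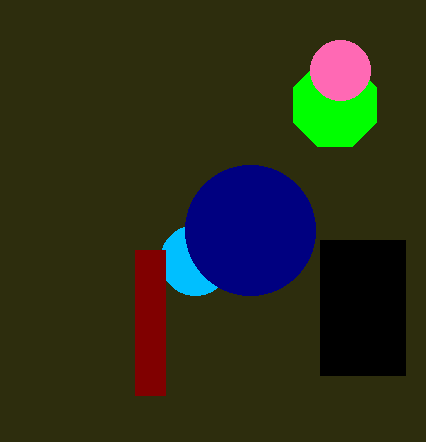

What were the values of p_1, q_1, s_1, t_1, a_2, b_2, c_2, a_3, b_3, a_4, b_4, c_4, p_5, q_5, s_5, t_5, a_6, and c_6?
p_1 = 320, q_1 = 240, s_1 = 405, t_1 = 375, a_2 = 195, b_2 = 260, c_2 = 35, a_3 = 335, b_3 = 105, a_4 = 340, b_4 = 70, c_4 = 30, p_5 = 135, q_5 = 250, s_5 = 165, t_5 = 395, a_6 = 250, c_6 = 65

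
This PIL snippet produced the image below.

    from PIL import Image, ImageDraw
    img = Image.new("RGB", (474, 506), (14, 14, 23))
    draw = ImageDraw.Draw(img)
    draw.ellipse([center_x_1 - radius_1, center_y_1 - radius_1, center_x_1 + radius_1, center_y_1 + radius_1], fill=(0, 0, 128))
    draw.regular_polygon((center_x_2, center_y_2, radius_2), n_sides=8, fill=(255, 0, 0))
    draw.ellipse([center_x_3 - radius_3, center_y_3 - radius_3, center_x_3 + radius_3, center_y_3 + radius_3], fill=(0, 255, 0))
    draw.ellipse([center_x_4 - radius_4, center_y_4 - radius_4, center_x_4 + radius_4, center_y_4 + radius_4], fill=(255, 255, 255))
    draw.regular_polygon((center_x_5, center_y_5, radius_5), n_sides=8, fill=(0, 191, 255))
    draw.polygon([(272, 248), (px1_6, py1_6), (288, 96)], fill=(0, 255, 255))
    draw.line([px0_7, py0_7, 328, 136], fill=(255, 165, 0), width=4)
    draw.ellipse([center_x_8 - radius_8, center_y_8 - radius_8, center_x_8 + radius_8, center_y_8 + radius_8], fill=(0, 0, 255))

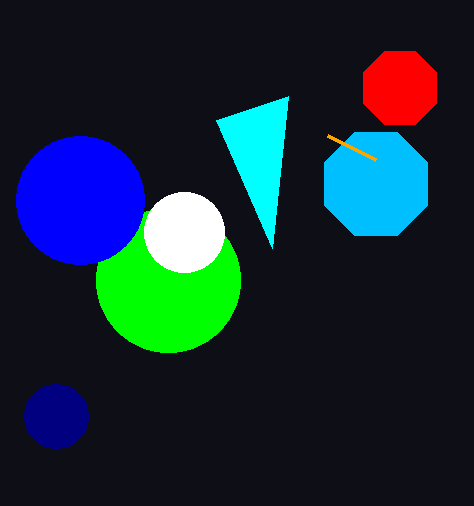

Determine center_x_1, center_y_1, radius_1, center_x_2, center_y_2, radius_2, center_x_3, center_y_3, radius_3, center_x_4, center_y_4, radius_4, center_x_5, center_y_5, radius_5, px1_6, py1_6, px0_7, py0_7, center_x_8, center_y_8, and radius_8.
center_x_1 = 56; center_y_1 = 416; radius_1 = 32; center_x_2 = 400; center_y_2 = 88; radius_2 = 40; center_x_3 = 168; center_y_3 = 280; radius_3 = 72; center_x_4 = 184; center_y_4 = 232; radius_4 = 40; center_x_5 = 376; center_y_5 = 184; radius_5 = 56; px1_6 = 216; py1_6 = 120; px0_7 = 376; py0_7 = 160; center_x_8 = 80; center_y_8 = 200; radius_8 = 64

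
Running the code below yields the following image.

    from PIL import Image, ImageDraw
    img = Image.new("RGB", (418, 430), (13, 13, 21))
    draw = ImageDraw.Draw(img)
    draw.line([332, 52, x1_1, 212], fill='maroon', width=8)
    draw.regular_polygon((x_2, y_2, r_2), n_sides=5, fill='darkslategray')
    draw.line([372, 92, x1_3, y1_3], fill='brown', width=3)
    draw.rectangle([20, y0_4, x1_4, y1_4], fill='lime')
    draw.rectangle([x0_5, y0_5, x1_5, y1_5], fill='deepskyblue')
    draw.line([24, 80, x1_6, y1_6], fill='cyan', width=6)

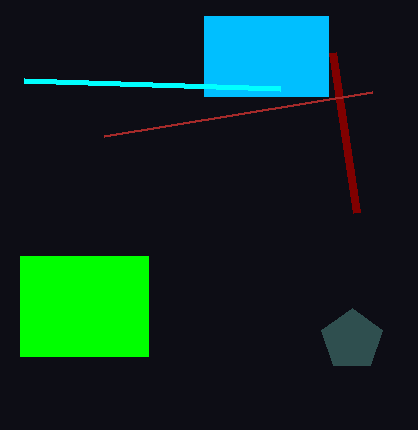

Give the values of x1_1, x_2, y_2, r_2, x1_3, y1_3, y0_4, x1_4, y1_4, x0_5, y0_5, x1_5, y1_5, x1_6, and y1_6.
x1_1 = 356, x_2 = 352, y_2 = 340, r_2 = 32, x1_3 = 104, y1_3 = 136, y0_4 = 256, x1_4 = 148, y1_4 = 356, x0_5 = 204, y0_5 = 16, x1_5 = 328, y1_5 = 96, x1_6 = 280, y1_6 = 88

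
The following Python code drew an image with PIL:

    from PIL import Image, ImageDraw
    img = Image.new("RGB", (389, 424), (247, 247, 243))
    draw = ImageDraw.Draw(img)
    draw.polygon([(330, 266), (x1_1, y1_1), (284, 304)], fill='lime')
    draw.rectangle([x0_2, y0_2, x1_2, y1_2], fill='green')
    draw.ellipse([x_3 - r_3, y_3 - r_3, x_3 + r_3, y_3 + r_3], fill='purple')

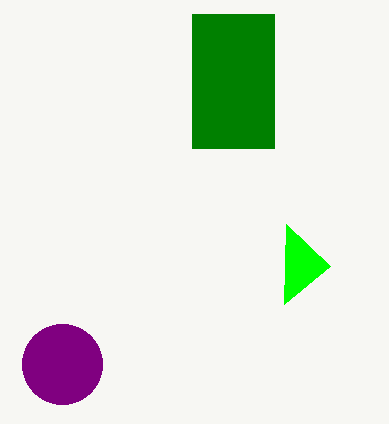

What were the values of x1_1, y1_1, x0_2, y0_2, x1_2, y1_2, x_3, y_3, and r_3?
x1_1 = 286
y1_1 = 224
x0_2 = 192
y0_2 = 14
x1_2 = 274
y1_2 = 148
x_3 = 62
y_3 = 364
r_3 = 40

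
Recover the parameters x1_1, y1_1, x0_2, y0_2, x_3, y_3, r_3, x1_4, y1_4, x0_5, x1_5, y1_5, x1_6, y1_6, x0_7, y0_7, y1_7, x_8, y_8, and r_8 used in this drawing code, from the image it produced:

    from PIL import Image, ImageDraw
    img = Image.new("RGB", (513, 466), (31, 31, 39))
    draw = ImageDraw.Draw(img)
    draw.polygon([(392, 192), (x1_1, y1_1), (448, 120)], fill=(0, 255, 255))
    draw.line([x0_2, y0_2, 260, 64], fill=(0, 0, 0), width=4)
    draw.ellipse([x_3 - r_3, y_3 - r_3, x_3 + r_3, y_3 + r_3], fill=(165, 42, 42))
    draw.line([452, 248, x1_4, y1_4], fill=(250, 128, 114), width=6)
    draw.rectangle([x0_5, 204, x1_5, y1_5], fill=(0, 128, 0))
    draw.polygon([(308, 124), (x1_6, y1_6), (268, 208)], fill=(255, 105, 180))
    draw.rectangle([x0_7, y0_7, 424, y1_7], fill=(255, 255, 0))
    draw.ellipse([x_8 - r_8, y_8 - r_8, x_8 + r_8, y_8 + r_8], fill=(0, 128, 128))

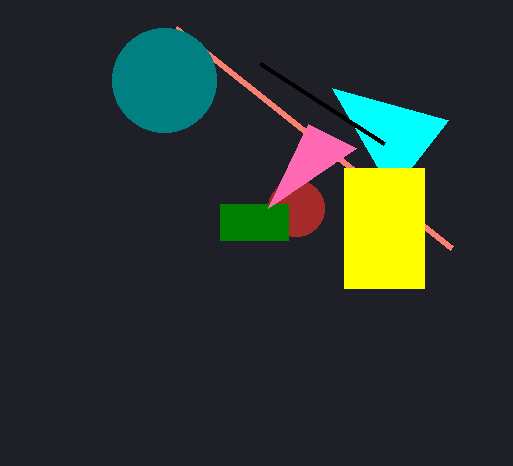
x1_1 = 332; y1_1 = 88; x0_2 = 384; y0_2 = 144; x_3 = 296; y_3 = 208; r_3 = 28; x1_4 = 176; y1_4 = 28; x0_5 = 220; x1_5 = 288; y1_5 = 240; x1_6 = 356; y1_6 = 148; x0_7 = 344; y0_7 = 168; y1_7 = 288; x_8 = 164; y_8 = 80; r_8 = 52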